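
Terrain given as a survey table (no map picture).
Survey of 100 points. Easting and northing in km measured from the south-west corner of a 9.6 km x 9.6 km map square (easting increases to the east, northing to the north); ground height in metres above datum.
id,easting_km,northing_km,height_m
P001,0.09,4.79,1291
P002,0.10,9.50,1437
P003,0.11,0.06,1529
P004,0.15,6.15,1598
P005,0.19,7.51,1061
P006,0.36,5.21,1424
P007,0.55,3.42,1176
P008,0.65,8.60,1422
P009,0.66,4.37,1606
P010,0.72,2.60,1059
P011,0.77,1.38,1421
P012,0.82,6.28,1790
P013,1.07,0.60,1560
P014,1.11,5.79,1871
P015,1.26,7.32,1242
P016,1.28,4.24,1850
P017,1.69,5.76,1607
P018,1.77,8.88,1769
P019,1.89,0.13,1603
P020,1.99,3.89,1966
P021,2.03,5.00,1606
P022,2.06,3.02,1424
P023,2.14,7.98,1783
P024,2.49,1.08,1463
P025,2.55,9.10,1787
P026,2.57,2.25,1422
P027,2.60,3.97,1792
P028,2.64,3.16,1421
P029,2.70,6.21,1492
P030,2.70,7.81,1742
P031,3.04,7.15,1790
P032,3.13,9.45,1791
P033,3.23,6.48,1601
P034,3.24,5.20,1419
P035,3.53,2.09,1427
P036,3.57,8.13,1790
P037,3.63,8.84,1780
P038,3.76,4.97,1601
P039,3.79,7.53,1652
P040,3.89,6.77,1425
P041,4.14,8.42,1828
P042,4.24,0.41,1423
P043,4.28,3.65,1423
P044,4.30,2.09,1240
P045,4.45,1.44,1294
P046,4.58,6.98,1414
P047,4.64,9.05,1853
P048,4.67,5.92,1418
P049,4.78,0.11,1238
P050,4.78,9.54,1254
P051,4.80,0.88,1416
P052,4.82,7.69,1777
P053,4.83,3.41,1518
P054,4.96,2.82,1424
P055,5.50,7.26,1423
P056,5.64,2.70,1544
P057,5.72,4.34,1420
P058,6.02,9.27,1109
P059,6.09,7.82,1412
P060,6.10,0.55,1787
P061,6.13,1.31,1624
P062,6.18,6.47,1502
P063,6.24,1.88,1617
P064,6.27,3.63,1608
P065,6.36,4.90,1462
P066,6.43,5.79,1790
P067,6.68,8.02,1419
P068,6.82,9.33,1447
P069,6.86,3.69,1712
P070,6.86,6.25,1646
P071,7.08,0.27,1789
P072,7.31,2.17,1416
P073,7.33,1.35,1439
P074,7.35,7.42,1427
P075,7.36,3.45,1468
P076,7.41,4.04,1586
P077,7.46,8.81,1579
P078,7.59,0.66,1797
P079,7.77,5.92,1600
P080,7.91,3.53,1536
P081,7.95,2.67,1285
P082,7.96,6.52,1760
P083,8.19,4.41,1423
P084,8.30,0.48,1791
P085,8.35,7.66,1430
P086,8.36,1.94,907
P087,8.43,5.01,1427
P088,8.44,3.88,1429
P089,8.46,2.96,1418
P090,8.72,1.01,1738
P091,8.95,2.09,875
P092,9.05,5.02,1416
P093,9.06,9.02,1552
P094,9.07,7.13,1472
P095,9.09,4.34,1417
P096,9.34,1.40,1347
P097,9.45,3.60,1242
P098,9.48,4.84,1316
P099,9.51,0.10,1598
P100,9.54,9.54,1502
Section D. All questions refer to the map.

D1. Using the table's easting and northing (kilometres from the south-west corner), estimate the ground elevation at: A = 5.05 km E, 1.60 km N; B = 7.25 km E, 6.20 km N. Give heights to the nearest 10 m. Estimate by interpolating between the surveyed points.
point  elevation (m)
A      1420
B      1600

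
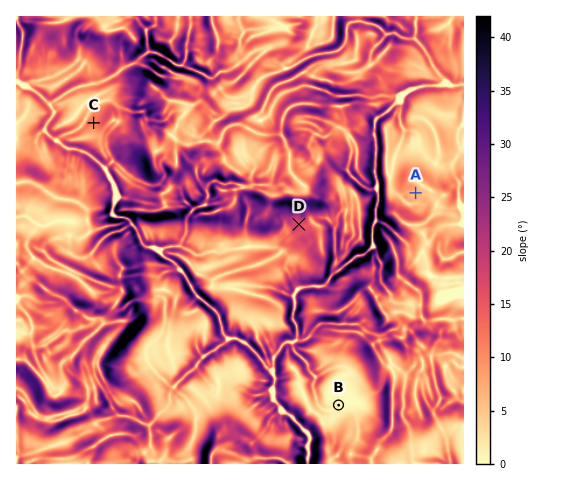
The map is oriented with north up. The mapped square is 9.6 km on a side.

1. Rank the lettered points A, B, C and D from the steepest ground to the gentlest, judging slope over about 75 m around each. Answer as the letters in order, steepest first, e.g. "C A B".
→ D C A B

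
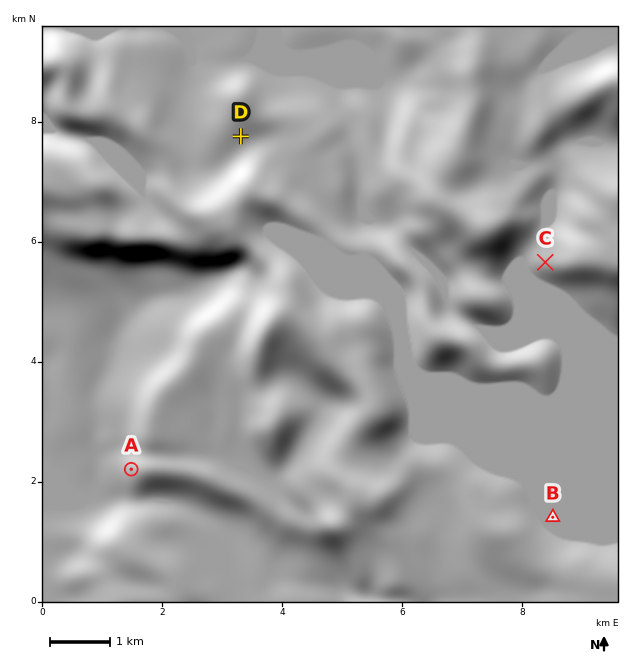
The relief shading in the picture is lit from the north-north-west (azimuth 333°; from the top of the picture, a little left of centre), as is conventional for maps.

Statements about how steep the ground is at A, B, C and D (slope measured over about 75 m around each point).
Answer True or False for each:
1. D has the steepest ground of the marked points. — False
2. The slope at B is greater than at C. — False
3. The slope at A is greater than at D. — True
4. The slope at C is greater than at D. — True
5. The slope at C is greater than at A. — False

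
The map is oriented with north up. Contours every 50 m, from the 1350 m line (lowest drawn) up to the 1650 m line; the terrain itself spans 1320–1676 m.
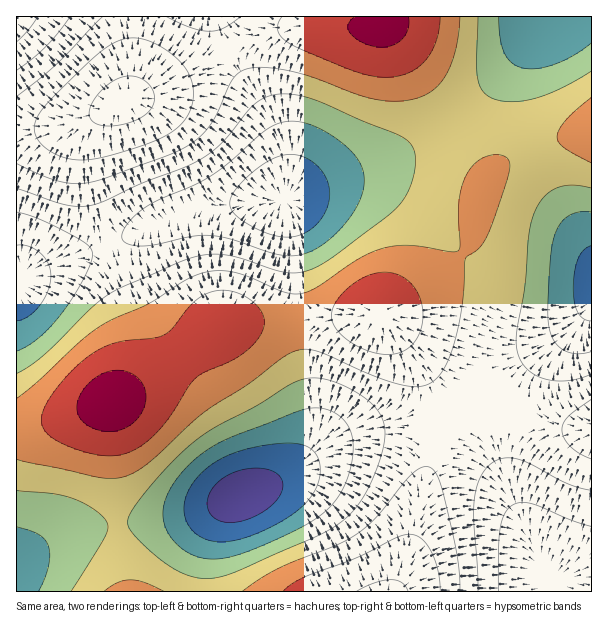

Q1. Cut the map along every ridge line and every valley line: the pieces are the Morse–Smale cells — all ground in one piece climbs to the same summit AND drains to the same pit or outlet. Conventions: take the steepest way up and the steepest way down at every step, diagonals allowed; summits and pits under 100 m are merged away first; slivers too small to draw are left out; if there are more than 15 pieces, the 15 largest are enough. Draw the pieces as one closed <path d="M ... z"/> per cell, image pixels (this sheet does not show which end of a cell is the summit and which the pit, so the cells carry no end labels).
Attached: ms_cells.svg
<path d="M378 313l-97 9-57 0-45 36-66 44-68 22-28 3-1 164 188 1 1-25 6-33 9-19 14-16 48-21 36-28 24-14 41-10 54-6-1-18-12-28-28-42z"/><path d="M452 120l-27 19-35 19-61 22-44 20-60 5-52 12-57 25-63 22-26 12-6 8-5 1 0 141 14 1 15-3 68-22 66-44 45-36 57 0 97-9 63-41 22-18 9-15 8-39 7-21 0-6-5-11z"/><path d="M335 25l-26 0-28 5-41 14-84 46-30 10-39 20-34 8-36 2-1 154 5 0 6-8 14-8 67-22 65-29 52-12 60-5 29-14 76-28 35-19 26-19-64-92z"/><path d="M591 133l-22 3-32 9-34 18-15 14-6 12-7 41-12 24-22 18-62 40 33 41 21 34 11 15 11 4 46 4 68 18 23 0z"/><path d="M437 420l-54 6-41 10-24 14-36 28-48 21-14 16-9 19-6 33 0 24 188 1 9-14 7-23 13-67 14-47z"/><path d="M455 420l-17 0-2 21-14 47-13 67-7 23-8 13 152 1 1-11-5-14-52-124-19-19z"/><path d="M425 373l-1 2 12 27 2 17 17 1 16 4 19 19 52 124 5 14 0 10 44 1 1-163-23-1-68-18-51-6-11-8z"/><path d="M591 16l-46 0-19 29-26 32-21 21-27 21 30 43 6 18 15-17 27-15 21-8 41-8z"/><path d="M132 16l-115 0-1 113 22 1 36-6 51-22 5-9 3-22z"/><path d="M543 16l-157 0-2 10 12 12 56 82 27-22 21-21 26-32 18-27z"/><path d="M384 16l-250 0-1 55-3 22-3 6 29-9 84-46 41-14 28-5 74 1 2-2z"/>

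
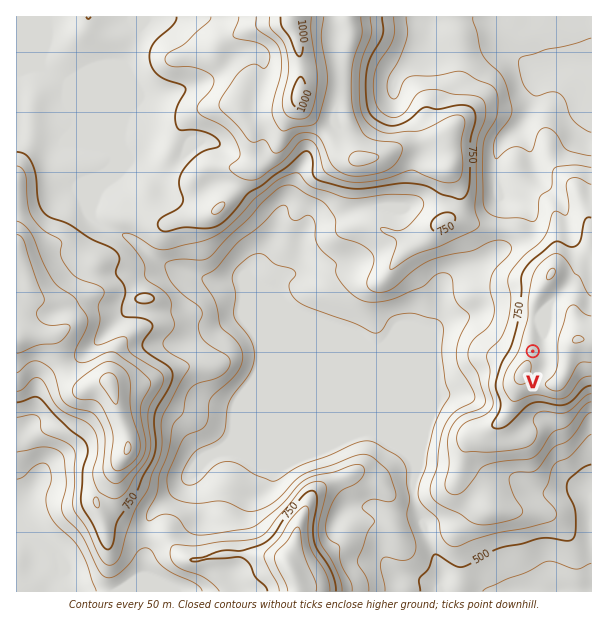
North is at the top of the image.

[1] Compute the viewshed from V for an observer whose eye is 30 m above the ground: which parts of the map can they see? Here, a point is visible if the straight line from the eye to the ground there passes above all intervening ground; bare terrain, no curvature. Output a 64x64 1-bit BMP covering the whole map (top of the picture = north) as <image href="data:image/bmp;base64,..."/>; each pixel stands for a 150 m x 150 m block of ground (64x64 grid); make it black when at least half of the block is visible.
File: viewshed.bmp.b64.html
<image width="64" height="64" href="data:image/bmp;base64,Qk0+AgAAAAAAAD4AAAAoAAAAQAAAAEAAAAABAAEAAAAAAAACAAATCwAAEwsAAAIAAAAAAAAA////AAAAAAAAAAAB8AAAAAAAAAHwAAAAAAAAA/AAAAAAMBgD8AAAAAA4PgPwAAAAADh+AfAAAAAAPP8B8AAAAAA+/4H4AAAAAH//wfgAAAAAf//A/AAAAAAf/+D+AAAAAB//+P8AAAAAH//8/4AAAAAf////gAAAAA////+AAAAAD////4AAAAAP////wAAAAA/////AAAAAD////+AAAAAf////8AAAAB/////4AAAAH/////gAAAAf/////AAAAD/////+AHgAP/////4A+AA//////jD4jD/////+OPz/H/////44/P+P/////zj858f/////+Pzj///////4/P////////z8//P//////nh/+////f//eH////+w//+8/////wB//Bb+///+AD/4AP////4AP/gA//z//AAf/AD/8P/8H+f+AP/A//4H4/4A/wAH/gDA8AD8AAP+AYDwAPgAAf5/gfAA8AAA///j8ADwAAD////6AOAADv4///4A4AAAHgf4/gDAAAAuAPh8AAAAACYAOPwAAAAAJgAA/AAAAAAHAAD+AAAAAEOAAD4AAAAAA4AAHgAAAAABwAAPAAAAAADAAAYAAAAAAMAAAAAAAAAA4AAAAAAAAADsAAAAAAAAAfwAAgAAAAAB7gADAAAAAAHmAAMAAAAAAe4ABwAAAAAD/gAHAA=="/>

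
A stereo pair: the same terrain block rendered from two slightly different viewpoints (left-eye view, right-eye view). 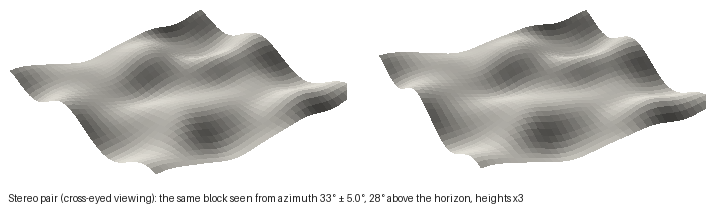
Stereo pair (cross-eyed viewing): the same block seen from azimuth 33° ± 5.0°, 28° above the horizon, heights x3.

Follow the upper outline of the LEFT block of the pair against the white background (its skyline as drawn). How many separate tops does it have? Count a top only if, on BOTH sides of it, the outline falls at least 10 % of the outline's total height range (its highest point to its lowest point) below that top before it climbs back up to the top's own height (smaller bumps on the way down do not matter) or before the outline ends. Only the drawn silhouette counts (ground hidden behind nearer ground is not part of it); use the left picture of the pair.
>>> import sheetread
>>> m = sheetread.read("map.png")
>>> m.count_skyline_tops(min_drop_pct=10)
2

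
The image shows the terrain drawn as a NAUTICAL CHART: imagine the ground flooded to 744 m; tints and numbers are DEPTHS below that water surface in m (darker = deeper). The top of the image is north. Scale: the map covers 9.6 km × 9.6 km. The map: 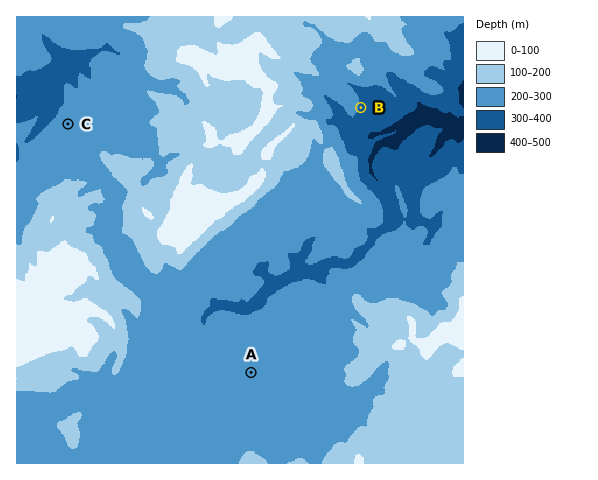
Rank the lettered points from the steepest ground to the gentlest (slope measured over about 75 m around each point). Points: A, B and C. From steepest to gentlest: B C A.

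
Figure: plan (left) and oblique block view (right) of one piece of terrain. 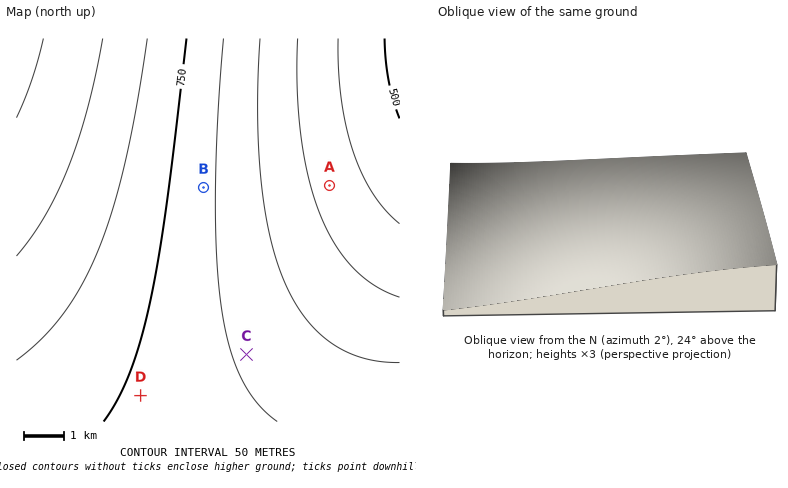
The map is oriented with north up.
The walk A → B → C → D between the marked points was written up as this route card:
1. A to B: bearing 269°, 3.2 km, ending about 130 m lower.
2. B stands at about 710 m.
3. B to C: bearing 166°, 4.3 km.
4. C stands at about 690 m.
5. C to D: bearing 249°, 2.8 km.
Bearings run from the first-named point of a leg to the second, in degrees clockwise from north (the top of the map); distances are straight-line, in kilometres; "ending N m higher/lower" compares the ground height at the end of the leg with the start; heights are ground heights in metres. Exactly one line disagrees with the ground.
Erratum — Line 1: it should read "ending about 130 m higher".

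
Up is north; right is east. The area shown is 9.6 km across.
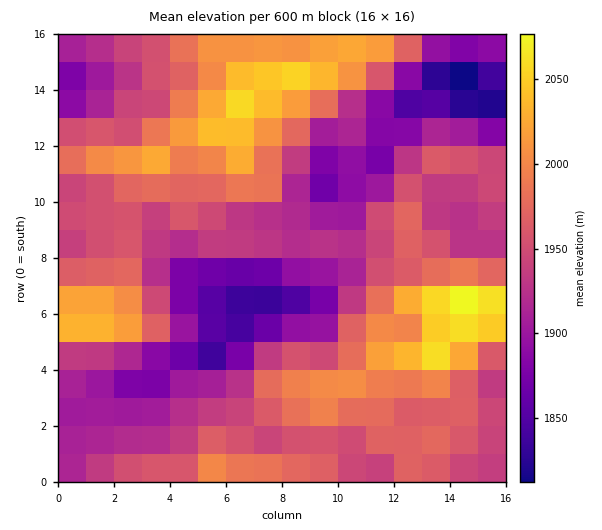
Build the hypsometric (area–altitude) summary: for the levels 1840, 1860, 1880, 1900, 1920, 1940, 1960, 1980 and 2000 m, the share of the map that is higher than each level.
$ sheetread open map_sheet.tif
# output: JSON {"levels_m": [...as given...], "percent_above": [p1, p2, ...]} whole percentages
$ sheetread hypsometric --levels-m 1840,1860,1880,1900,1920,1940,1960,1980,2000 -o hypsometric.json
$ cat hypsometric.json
{"levels_m": [1840, 1860, 1880, 1900, 1920, 1940, 1960, 1980, 2000], "percent_above": [97, 93, 88, 81, 71, 56, 40, 28, 19]}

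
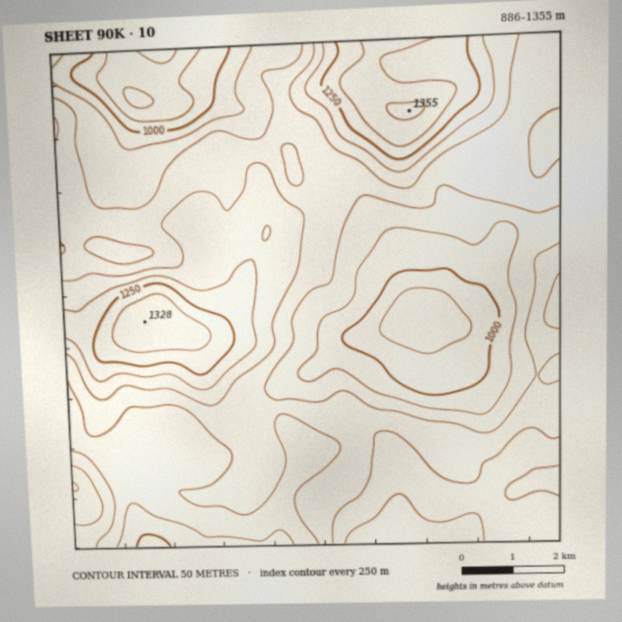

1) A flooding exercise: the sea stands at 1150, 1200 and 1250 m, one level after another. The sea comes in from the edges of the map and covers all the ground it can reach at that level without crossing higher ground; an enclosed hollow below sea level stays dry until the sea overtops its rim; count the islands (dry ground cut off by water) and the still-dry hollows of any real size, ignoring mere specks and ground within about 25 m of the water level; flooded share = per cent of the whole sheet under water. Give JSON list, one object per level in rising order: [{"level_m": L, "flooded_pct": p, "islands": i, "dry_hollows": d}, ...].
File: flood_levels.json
[{"level_m": 1150, "flooded_pct": 68, "islands": 0, "dry_hollows": 0}, {"level_m": 1200, "flooded_pct": 84, "islands": 0, "dry_hollows": 0}, {"level_m": 1250, "flooded_pct": 91, "islands": 1, "dry_hollows": 0}]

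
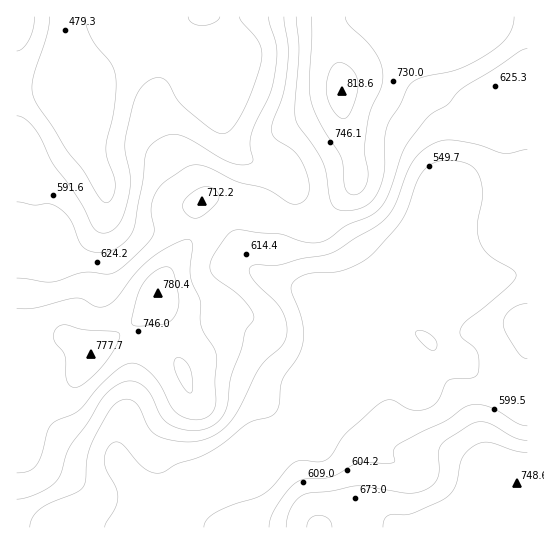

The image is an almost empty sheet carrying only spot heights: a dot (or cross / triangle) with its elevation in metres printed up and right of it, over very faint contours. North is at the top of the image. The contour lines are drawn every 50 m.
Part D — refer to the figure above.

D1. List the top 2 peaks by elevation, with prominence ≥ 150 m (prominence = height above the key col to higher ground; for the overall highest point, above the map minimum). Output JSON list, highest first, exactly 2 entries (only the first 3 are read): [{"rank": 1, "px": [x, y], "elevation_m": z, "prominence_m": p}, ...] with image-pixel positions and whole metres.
[{"rank": 1, "px": [342, 91], "elevation_m": 819, "prominence_m": 340}, {"rank": 2, "px": [515, 483], "elevation_m": 749, "prominence_m": 196}]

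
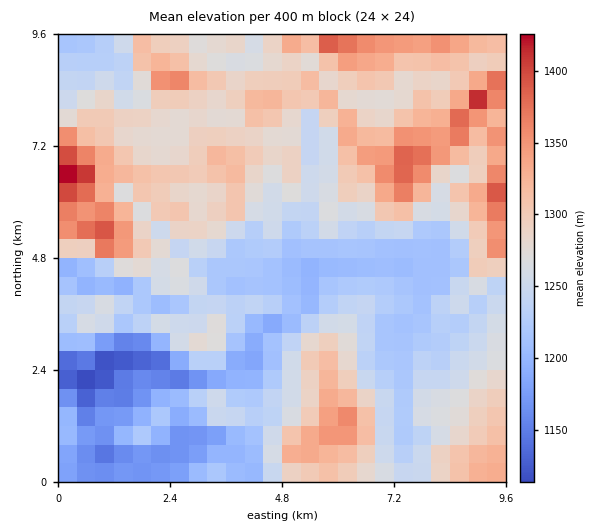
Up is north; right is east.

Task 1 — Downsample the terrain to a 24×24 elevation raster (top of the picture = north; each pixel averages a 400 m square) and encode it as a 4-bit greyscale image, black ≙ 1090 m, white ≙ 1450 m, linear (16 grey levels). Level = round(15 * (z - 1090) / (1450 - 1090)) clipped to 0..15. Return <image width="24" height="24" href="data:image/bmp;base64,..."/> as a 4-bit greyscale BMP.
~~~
<image width="24" height="24" href="data:image/bmp;base64,Qk2WAQAAAAAAAHYAAAAoAAAAGAAAABgAAAABAAQAAAAAACABAAATCwAAEwsAABAAAAAAAAAAAAAAABEREQAiIiIAMzMzAERERABVVVUAZmZmAHd3dwCIiIgAmZmZAKqqqgC7u7sAzMzMAN3d3QDu7u4A////AEMzM0VVV4mZh2eJqkMjMzRVV6qpl2eJqlM1VDNFV5q7l2Z4mVMzRUV2Znm7lmd4mTIyNFZ2Vniqh2d3iSESMyNERnipdlZniCIRIkZkRXmYZVZnd1VDNXiFRWiYZVZmd2d1Z3eGVFZ3ZVVmZ2d2VVZmZlVmZlVnZ1RUV3dVVVVVZVVXdkVoh3ZVVVRVVVVVmZjLmGd1ZlVVVVVWm7zbh4iHZ2Z2ZmVXm8u6eZiJd2Z3eZd4rNynmYiJh3d5isp5re2qmZmah4d5m8uHm9upiImpmIZ5u8y5mrmYiIiYiIZ6qru8m4mYiIiImYaaiJqsuniHeZiJqpmoiIma22Z2i7mYmZmJmYiJrGZmmpiHeIibqpmZiVVnmYiIeKnMu7q6qQ=="/>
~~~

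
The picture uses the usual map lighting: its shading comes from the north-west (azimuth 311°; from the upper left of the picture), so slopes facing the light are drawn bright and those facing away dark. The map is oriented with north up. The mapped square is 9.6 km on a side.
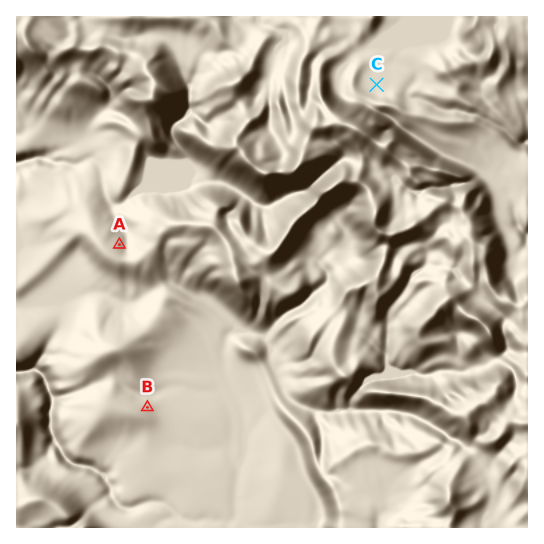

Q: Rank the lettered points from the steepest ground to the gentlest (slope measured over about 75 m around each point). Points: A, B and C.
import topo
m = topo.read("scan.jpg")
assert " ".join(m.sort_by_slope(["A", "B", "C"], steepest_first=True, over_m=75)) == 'A B C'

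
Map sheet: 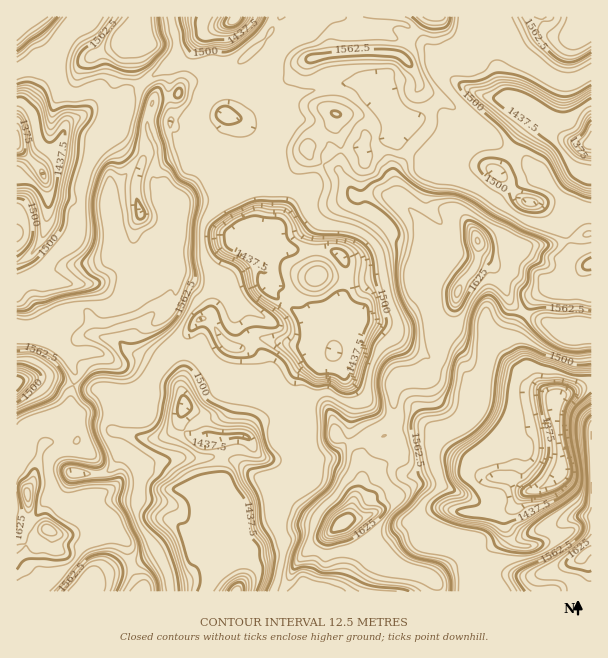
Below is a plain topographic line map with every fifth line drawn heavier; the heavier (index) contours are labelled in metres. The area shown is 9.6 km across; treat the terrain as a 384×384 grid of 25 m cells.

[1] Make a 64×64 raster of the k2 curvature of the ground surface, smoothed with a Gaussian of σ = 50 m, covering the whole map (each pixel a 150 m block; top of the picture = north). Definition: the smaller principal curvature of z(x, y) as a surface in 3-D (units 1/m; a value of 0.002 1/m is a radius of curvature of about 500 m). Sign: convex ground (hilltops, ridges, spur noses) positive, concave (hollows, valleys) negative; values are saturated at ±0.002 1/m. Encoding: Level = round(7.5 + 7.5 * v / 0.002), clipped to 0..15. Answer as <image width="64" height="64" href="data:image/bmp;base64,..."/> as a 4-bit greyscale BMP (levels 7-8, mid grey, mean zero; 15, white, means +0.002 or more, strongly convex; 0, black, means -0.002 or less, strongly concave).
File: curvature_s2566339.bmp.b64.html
<image width="64" height="64" href="data:image/bmp;base64,Qk12CAAAAAAAAHYAAAAoAAAAQAAAAEAAAAABAAQAAAAAAAAIAAATCwAAEwsAABAAAAAAAAAAAAAAABEREQAiIiIAMzMzAERERABVVVUAZmZmAHd3dwCIiIgAmZmZAKqqqgC7u7sAzMzMAN3d3QDu7u4A////AHd4gxZ1RniYJ3VndQE1d2ZlVEVmZmZomlN3d0WIZUZ3Z3eII3ZVeJc4ZWd2MUJmZENFZ3iId3eKQ3d2R5iHdlZ3ZmdxNlVmZFhVZ3d2UWZlV5ZmiIh3eJg1d3ZViIdnd3ZmZ4UjVWVUeER3eHdTZVl2l2d4h3ZmU0Z3d2VGZ3iYd4eYZmVXdkaINXd3d1R1KYZVZ3eHZBEkZ3dmZTMiV4h3VWZWd3eXJ5c2d3d2NGcVZFMRV3hzV3d4iHVCIRICZ1ZZh1Z3eIRXdEd3d3RId0RkqZYTZFRnd3eJlDWIh1ADdWpkV4eIc1Q0Z3d3c2mGSIJ5mHMzJXd3dmUzVWiHdRRkJTV3iIlTM1Z3d3dzaIZHljmZaIYgVlMAATVVM3h1aEclZ3d3ZSV3Z4Z3d3JXd1N4U2dVZXUVIBNGd2RlRndEeTV3eIdkRodmZnd3Umd3ZCZ1V2ZmiVRmeFZ4hANFZjSpVXRoiIhGYxJWd3Y2d4d3QUZmZ2eId1iHRniEEAAkFlZmYiIjWFV2dlVmZEmYiHd1NnZ2d1V4V1FVQzWGQwAWZmZAAAAFVoh3ZWZkWId3d3ZGd3d2VmVnQ3ZlZ4hlMEd2Z0NnqBVniHeHd3ZmUjZ3dkRnd3d4hHZDZ3d3iXUQZ3d3d3iYF3d3eJdnd3YiZ3d1M1h3d4hzdlM2eIeJhQB3h4h3iHM3dlVnZURWdQeId3NoR3d3h1R3Z0FXh3iEA4iHd3eIYVVUQzZUVDIRN4iHYopmh3h3VXd4hRV4eHMFmJh3d3dCV3iYRFh2d2VWd4hieGWHd3ZVZniIUmh3YgWamId3iIJniIlzR1Roh2Z3d2OIZWZWh0VUV4iDR3dSBal2d3eJgmd3eHNDJWeHd3d3ZIdVQzd2V5hWeIY3d0MEeGU0WHQ0d3eIhCOJiId3eId1ZmZiV3Vnd1V4hyd3RCAjFmRnUiVlZ3d0FYiIiHeHeHanI1J4d3iYVHeHNnUSEAIQJTNmM0RVZ2Qmd4iIiIdnc2QTY4h3iIljd3c2dEZWQzREJodWeIZndjZ4d3eIiGUyI0N1eYd4h2Nnd0R2ZUVTVUNXdneId2Z3Vnd3d3eIhTZ2Y2dJhnd3Y2Z2MzETaIdDRnd3iIVFZXd3h2ZVaIdjZ2V0R0RlVnhlVXZmJYZ2ZXd3d2d2RGdlRneHUkVlQzV3dnUohURnh3hUd3ZVWJmHd4iHZDNWd3dDVZcmhlVWZXd3diaHY2eHeFN3ZkWIiId3d4eHaIdmeIQyZEiHd5l0d3d3RFZjZ4d4UmVVV5iIiGZ4iIdoiIdXiEQlaId4mER3d3dUVkVndlZRRXZXqHeINYeIh3iHeHV4Y2VniHdjNnZ3dlN3J3d0ZmEmh0R3ZWRFVXiHd3d4d2iCZnd3ZBR2VVZmY3VId2OIYxWHVEMzM2VDIiM0Z3iId3RGd3ZCZ1Z4ZVZ0c2iHY5llJoVEVnd3d2ZUMiJXiIh3d0V4hyV2aJqWVYaCeId0V2VXd4RXd3d3eGZ3h2d4iHeJNXiYJ3Z3mpZFdnN4h3Y2d0d4YkV3VRV3Z3eJh3iIeIcmeJQ3d3d4hUVmdHiId1RnR3dmZWdSUEd1VXiHd3h3djZUI2d3ZVRERFZlZ4h3dEZlZ4lkV3eFBndTV4d3eHd3NkNXd3dUIRI1ZmZneHdyenN4iYZWZ5kCd3NHeGaId4dGRHd3dlV3dmZ2d1Z3d2ObVHd3VFZ5eDFWdEd3VGd4hiUyRnd2RpmHdmd1Vnd2ZHdXhiI1dmh4QUeDWIdiNnh3JnUiRURIh2Z3d1R3d2d1ZnZDV2d3dohBSXJoiHFHeIg1d3U0VEd2eIh2V3d2aIeHQ1ZURnh4mUI2Y2iHYHiIikR4h2eGZ3Z4iHZ4iHZ4mWM2cwAleHdmUkeESIhhh4eJNXeHd3d3dneIZ4iIdlVSJXhkV3d3dDVQV4Yoh2CIhlQ2d3d3d3d2ZndXd4dUMzVndUaIh2QjdwFWhyemcXeHJGd3d4d3dmV4dlVodTV3d3ZDV3iIYleTFVV3RHV0R1Q3d4h3d3ZnhlmGVXh2Z3d3ZUZniIhFdxB3VHdjVmZXZFd3d3d3dmiHRmdmZ2Znd3d2d3eIl0ZEBodDd3ZWV3hzZ3d3d3d2aZhmZmd2Z3d3d3d4dndkUwEHdkGIh3U3h1R3h3d3d3dXhld3Z3d3iHd3d4h2ZURCMQdXYFiIdzaHNnd3d3Z3d2Z2eHdnd3d3h3d3iHVlZ3ihBjdiI2d3NXY1Z3ZVVnd3dlZ4h2d3d2d3d3eHVVZ3Z3JGN3VTR3dTd0VWd1Vnd4d2eImIdmd2Znd3d3RFZ1MzREVHl4dXd2KJRnR3Znd4h3Z4iHdmd2eHd3d0I1ZjJYdDJWaHd3d2ZFlHpGd3h3d3dkRWZmd3aZh3dQA0QyR4mYVVZ3ZmVWVDFVWFZ3h3d3d3d2Zmd3ZmeFZSSIVFZ4iIh3d3dXdlVXYhVmZ3d3d3d2ZlZmZmZVV2V2eIdnd3dlRXV3d0iJZYiHI2Z3h3d3d2eIdVVVVUWHRneIh2eHdTVUM0d3R5hXmIhhRlaHZ4d3ZomHd3d4d4ZXd3d3d3dTaahXNFdViFiIiLY2Q2dGeHdlVmd3d3d2VVZnd3d3dUeImIhlNWRWWIiIhUYzJEV3d3dlVmVEREV2RVV3d3dkeIiIiHhSVlRIiIdjaEVRE2Z4d3dmd3d3d1NndFd3d1Z3d4eIeIQWdjV3iHN2RnMANGd3d3dmVUQyNpmVN3d2RlVFd3"/>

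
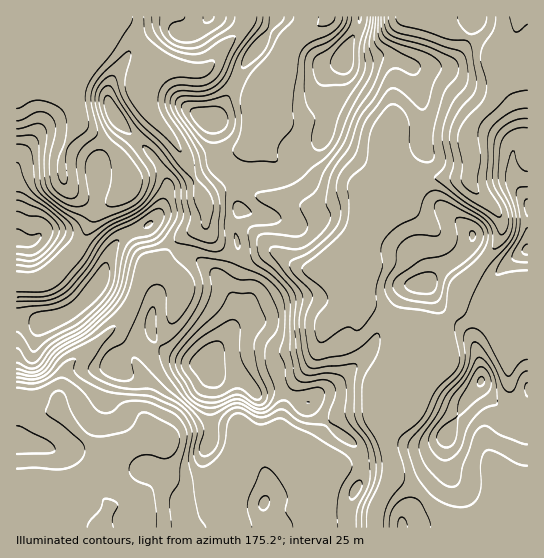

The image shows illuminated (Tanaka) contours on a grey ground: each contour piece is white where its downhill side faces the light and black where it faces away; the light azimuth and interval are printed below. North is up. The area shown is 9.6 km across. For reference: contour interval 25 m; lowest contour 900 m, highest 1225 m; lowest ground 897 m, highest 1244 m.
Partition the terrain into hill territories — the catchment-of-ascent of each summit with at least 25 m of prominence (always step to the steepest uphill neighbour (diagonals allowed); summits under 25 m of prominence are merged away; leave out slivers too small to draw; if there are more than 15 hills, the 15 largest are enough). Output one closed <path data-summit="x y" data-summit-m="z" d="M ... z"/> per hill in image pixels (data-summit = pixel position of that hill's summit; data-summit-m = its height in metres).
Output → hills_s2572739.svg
<path data-summit="47 321" data-summit-m="1244" d="M107 16l-34 0-10 11-15 42 3 6 11 5 9 9 8 25-2 12-14 28-2 15 3 13 11 13 19 8 11 0-10 6-10 26-8 14-28 28-15 6-18 0 0 119 25 9 16-2 24 26 18 15 5 9 0 7-10 25-8 0-31 10-37 6-2 2 0 18 217 1 0-9-2-9-7-8-7-15-34 2-17-9-10 1 7-14 1-22-20-6 5-5-6-21 2-18-1-16-15-29-14-15-6-4 10-8 12-16 12-29 16-12 13-20 10-10 21-9 4-12-7-18-1-11-15-29-15-23-16-17-9-20-3-8 0-31 3-12-14-17z"/><path data-summit="207 359" data-summit-m="1236" d="M235 187l-13 2-16 8-6-4 7 22-2 10-23 11-10 10-13 20-16 12-12 29-12 16-10 8 6 4 14 15 15 29 1 16-2 18 6 18-5 8 20 6-1 22-7 14 10-1 17 9 34-2 13 22 5-19 0-23 8-19 18-4 41 1 11 3 10-17 10-11 10-5 18-3 12 0 14 23 1-74 8-35 0-4-6-5-21-10-8-8-2-6 0-44-3-10 21-43-7 4-27 0-20 8-12 0-49-11z"/><path data-summit="343 58" data-summit-m="1196" d="M447 16l-121 0-4 7-20 9-11 11-6 14-6 34-20 50 16 19 20 15 12 22 7 7 13 1 18-6 22 1 14-8 33-13 49 0 6-2 3-12-3-38 26-30 2-10-2-29 4-7-45-19-5-6z"/><path data-summit="481 382" data-summit-m="1154" d="M458 303l-5 10-17 22-35 86-14 13 0 11 5 17 0 15 25 12 30 32 3 7 77 0 1-209-49 1-13-5-7-8z"/><path data-summit="423 283" data-summit-m="1092" d="M469 177l-55 2-32 13-14 21-12 26 3 10 1 48 9 10 13 5 14 10-8 39-1 72 14-12 35-86 20-26 12-31 24-27 9-17 0-15-4-8-22-21z"/><path data-summit="17 239" data-summit-m="1233" d="M71 16l-55 1 1 266 17 0 15-6 28-28 8-14 10-26 10-6-11 0-19-8-8-9-4-8 0-24 14-28 2-12-8-25-9-9-11-5-3-6 15-42z"/><path data-summit="210 119" data-summit-m="1174" d="M146 48l-2 1-3 9 0 31 8 21 30 37 21 44 6 6 16-8 13-2 27 10 43 10 18 1 5-2-14-2-7-7-12-22-20-15-16-19 20-50 6-28 0-7-20 19-8 14-6 0-18-8-22-13-20 3-21-6z"/><path data-summit="527 250" data-summit-m="1106" d="M527 16l-10 1 0 9-4 11-17 17-1 9 2 10 0 14-2 10-26 30 0 14 3 8-3 32 6 9 22 21 4 8 0 15-4 9-29 35-9 21 0 9 7 7 13 5 49-2z"/><path data-summit="17 441" data-summit-m="1034" d="M22 403l-6 0 0 104 39-6 31-10 8 0 10-25 0-7-5-9-18-15-24-26-16 2z"/><path data-summit="263 503" data-summit-m="1104" d="M265 444l-22 4-7 15-1 27-4 17 2 20 74 1-2-39-26-32z"/><path data-summit="209 17" data-summit-m="1128" d="M246 16l-138 1 22 12 15 19 17 13 16 7 23 3 10-6 9-14 20-20 7-12z"/><path data-summit="257 49" data-summit-m="1144" d="M325 16l-78 0-7 15-33 36 10 4 21 13 19 5 8-14 20-20 10-17 7-6 20-9 3-4z"/><path data-summit="402 527" data-summit-m="1078" d="M393 477l-16 28-2 10 0 13 74-1-2-6-30-32z"/>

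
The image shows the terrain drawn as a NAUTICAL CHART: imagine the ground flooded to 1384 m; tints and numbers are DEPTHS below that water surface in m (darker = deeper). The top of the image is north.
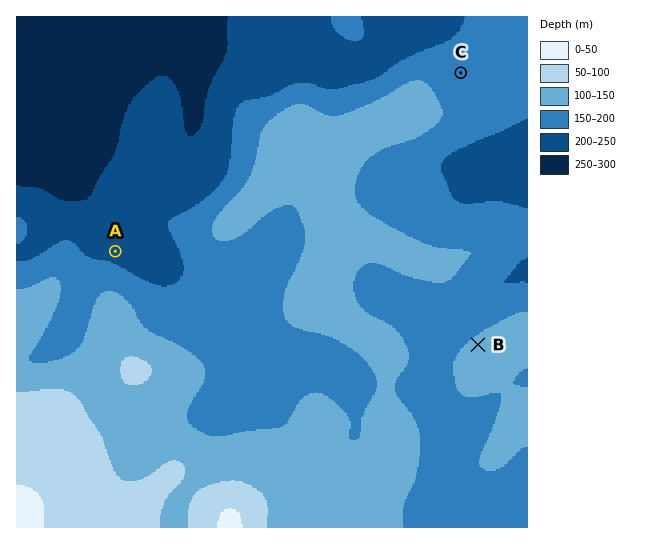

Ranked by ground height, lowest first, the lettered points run A C B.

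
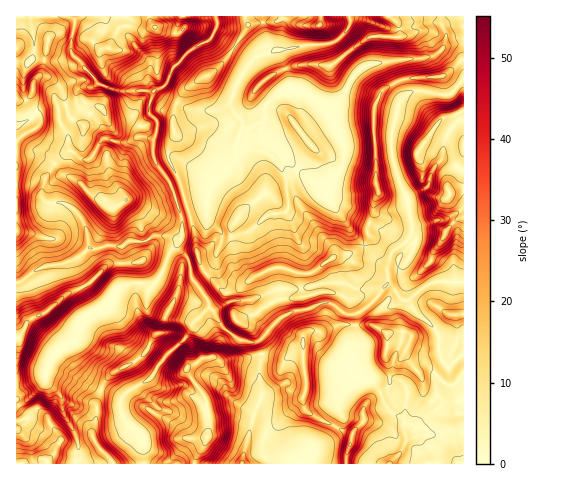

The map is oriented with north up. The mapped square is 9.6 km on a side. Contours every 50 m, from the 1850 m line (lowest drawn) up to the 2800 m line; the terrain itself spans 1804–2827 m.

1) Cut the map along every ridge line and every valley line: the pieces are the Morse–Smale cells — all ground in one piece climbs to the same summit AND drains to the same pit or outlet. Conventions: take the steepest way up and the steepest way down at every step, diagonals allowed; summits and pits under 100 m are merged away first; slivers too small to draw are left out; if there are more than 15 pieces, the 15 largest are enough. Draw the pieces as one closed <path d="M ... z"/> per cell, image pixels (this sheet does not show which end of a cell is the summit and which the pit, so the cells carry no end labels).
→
<path d="M74 16l-58 1 1 265 5-1 13-11 11-4 15-2 10-3 11-6 8-7-3-17-8-16-13-11-19-1-5-7 3-17 9-15 14-13 6 1 9 8 6 0 15-22 12 4 13 0 14-6 10 4 4-10 0-8-8-9 0-8 4-13-36-1-14-5-8-5-23-27-1-13 3-13z"/><path d="M463 80l-14 14-4 1-29-4-11 4-6 8-7 29 0 22 8 29 8 18 4 33-3 4-19 17-3 12 0 17 4 2 13 15 6-1 11-11 14-7 29-1z"/><path d="M178 244l-8 8-9 24-13 16-1 16 4 4 18 7 24 4-1 4-7 12-20 17-12 20-8 6-16 8-9 13 4 17 19 19 2 25 49 0 3-9 9-14 3-9-2-27-5-14-14-19-2-3 3-3 14-8 10-1 7 4 4 0 6-2 14 0 18-5-5-12-6 1-10-3-20-14-8-15-3-3-3-9-15-20-3-19-11-11z"/><path d="M143 136l-14 6-13 0-12-4-15 22-6 0-9-8-6-1-14 13-9 15-3 11 1 9 4 4 19 1 13 11 8 16 3 17 6 1 9-3 15 1 9-6 16 0 9-6 17 1 4 3 7-2 0-20-7-23-5-12-15-21-2-9 1-12z"/><path d="M260 123l-3 0-6 5-9-1-5 14-2 12 11-3 13 0 11 5 4 5 8 8 4 8 3 31-6 6-18 4-12 11-8 5-10 3-12 0-7 26-10 11 18 19 10-1 19-14 20-9 12 0 16 6 11-1 21-15 21-5 10-8-34-44-2-13-8-2-25-18-11-15-20-19z"/><path d="M122 246l-17 0-9 3-7-1-7 7-11 6-10 3-15 2-11 4-13 11-6 2 1 103 5 0 21-8 3-3 3-12 4-8 24-18 5-18 5-4 15-7 19-22z"/><path d="M215 16l-140 0-4 36 24 29 8 5 14 5 36 1 15-10 6-15 15-16 22-12 6-12z"/><path d="M141 283l-10 0-11 5-18 20-15 7-5 4-5 18-17 12 3 6 13 15 18 16 25 10 4 0 6-6 19-10 17-24 20-17 8-16-7-3-17-1-18-7-4-4 0-11 4-10z"/><path d="M463 44l-16 1-15 12-39 3-29 6-11 10-10 20-10 10-5 0 17 46-5 19-12 11 0 14 24 36 11 13 5-6-1-10 6-13 1-15 4-6-3-13-1-74 5-12 7-9 18-8 41-3 19-17z"/><path d="M278 50l-20 6-6 5-17 26-4 18 13 23 7 0 6-5 3 0 4 11 20 19 11 15 25 18 7 2 2-8 5-3 9-11 2-12-2-11-10-19-4-16-27-16-13-4-1-13z"/><path d="M440 16l-90 0-2 12-15 15-29 2-26 5 10 25 1 13 9 2 29 16 6 0 10-10 10-20 11-10 29-6 26-1 18-5 6-6 3-12z"/><path d="M364 246l-10 7-21 5-17 12-8 4-13-1-10-5-15 1-40 23-6 0-17-18-11 10 11 15 3 9 3 2 19-9 14 0 18-5 4 3 11 19 14-7 16-2 12-6 12 1 11 10 10 1 13-7 21-25-1-14z"/><path d="M302 348l-15 10-25-3-3 16 3 25-9 21-9 36-1 11 59 0 10-13 13-11 11-13-24-12-8-6-1-12 3-16z"/><path d="M259 150l-22 2-3 9-23 24-5 18-17 8 6 19 3 28 8 15 10-11 6-28 3 2 10 0 10-3 8-5 12-11 18-4 6-6-2-26-5-13-12-13z"/><path d="M369 324l-13 2-2 11-7 16 1 14 3 4 10 8 9 2 6 5 13 25 14 8 2 16 1-4 5-5 9-4 24-19 20-5-1-24-9 11-5 1-16-14-6-1-8 2-15-19 8-17-3-4-23 0z"/>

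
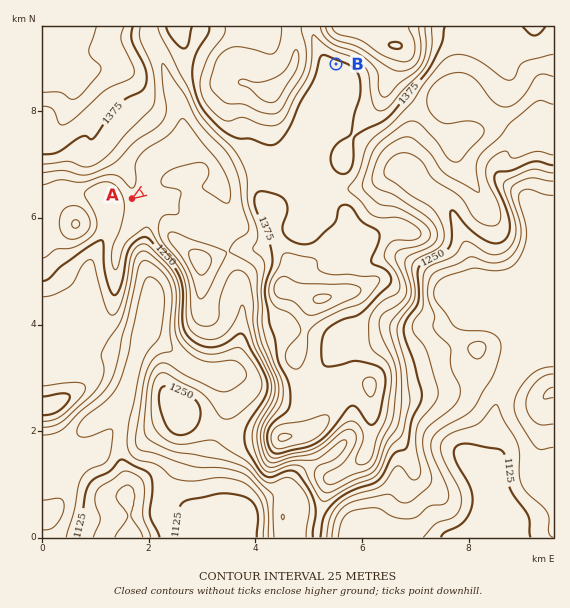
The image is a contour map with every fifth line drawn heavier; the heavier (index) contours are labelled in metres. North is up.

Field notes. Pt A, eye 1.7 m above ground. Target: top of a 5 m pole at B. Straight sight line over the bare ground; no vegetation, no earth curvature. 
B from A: not visible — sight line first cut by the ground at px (218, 142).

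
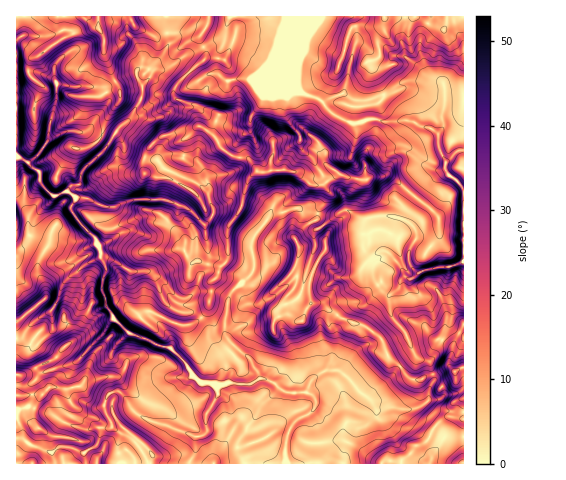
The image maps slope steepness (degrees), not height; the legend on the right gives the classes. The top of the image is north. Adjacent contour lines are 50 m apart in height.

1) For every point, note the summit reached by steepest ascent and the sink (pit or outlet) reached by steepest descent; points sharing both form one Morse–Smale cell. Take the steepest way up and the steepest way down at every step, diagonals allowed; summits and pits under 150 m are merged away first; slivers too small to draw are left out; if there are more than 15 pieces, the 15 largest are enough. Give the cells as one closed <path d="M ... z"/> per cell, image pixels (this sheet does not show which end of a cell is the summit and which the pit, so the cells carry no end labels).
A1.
<path d="M208 16l-41 1 2 28-18 28-7-6-4 0-4 4 6 13 0 13-10 20-16 14-5 9-23-10-6 3-18-1-16 9 4-26-12-9-21-2-3 1 0 52 10 4 13 11 3 13 11 11-11 14 3 10 25 16 7 0 10-6 8 8 11 29 0 6-4 7 0 12 4 7 0 7 7 12 14 14 20 7 10 6 12 2 14 13 9 15 9 7 7 0 8 4 13-4 20 3 11-7-1-4-8-14-24-21-2-5 0-15 6-26 22-21 0-34 19-25 8 0 13-5 25 5 11-20-7-8 12-8 3-5-12-8-1-11-5-9-7-8-7-2-31 7-4 30-11 1-11-14-16-2-13-11-6-9 0-7 6-13-2-2-39-14-3-3-1-6 3-7 29-28 0-4-6-10 0-7 9-13z"/><path d="M19 157l-3 1 0 305 270 1 0-20 2-11 9-13 17-10 2-5-1-7-7-5-23-1-19-13-8 0-9 6-20-3-13 4-8-4-7 0-9-7-9-15-14-13-12-2-10-6-20-7-14-14-7-12 0-7-4-7 0-12 4-7 0-6-11-29-8-8-10 6-7 0-25-16-3-10 11-14-11-11-3-13z"/><path d="M300 16l-91 0 0 6-9 13 0 7 6 10 0 4-29 28-3 7 1 6 3 3 39 14 2 2-6 13 0 7 6 9 13 11 16 2 11 14 11-1 4-30 31-7 7 2 7 8 5 9 1 11 12 8-3 5-12 8 7 8-11 21 17 2 12-6 11 8 8 2-2 3 1 28 5 5 4 0 9-6 6 3 4 5-14 2-6 6 0 11 2 4 13 14 11-7 5-11 8 1 15-9 24-2 12-5 1-111-9 1-9 10-8-16 0-12-8-6-25-8-21 2-14-3-12 4-7 0-18-9-14-15-18-6-4-5 0-22 4-14z"/><path d="M463 16l-16 0-1 9-2 5-16-6-11-8-116 0-4 72 4 5 18 6 14 15 18 9 7 0 12-4 14 3 21-2 25 8 8 6 0 12 8 16 9-10 9-2z"/><path d="M299 208l-27 5-18 23-2 6 2 27-3 7-21 19-5 24 0 15 13 15 13 11 9 19 6 0 7 3 12 10 21 1 5-12 4-5 10-5 14 0 7 5 16 18 6 2 16-11 16-18-12-10-4-14-7-9-14-9-22-7-20-15-10-1-2-18 7-20 9-13 3-19-12-12 2-7-12-1z"/><path d="M463 326l-9 17-5 18 4 10-2-3-6 0-25 12-7 0-14-13-15 18-16 11-6-2-15-18-8-5-14 0-10 5-4 5-5 11 9 6 1 7-7 9-12 6-6 6-5 18 0 18 1 2 176 0z"/><path d="M166 16l-149 0-1 88 20 1 16 10-3 15 0 10 15-8 18 1 6-3 23 10 5-9 16-14 10-20 0-13-6-13 4-4 4 0 7 6 18-28z"/><path d="M347 210l-12 6-16-2-2 2-1 4 7 5 5 10-3 4 0 12-8 11-7 17 0 21 2 3 11 1 18 14 22 7 14 9 7 9 4 14 14 9 12-10 0-3-8-20-16-19-1-19-9-7-7-11 0-11 4-5 16-3-4-5-6-3-9 6-4 0-5-5-1-28 2-3-8-2z"/><path d="M463 262l-12 5-24 2-15 9-8-1-5 11-10 7 1 19 16 19 8 20 0 3-14 11 9 11 4 2 7 0 25-12 6 0-2-7 5-18 10-17z"/><path d="M446 16l-29 1 11 7 16 6 2-5z"/>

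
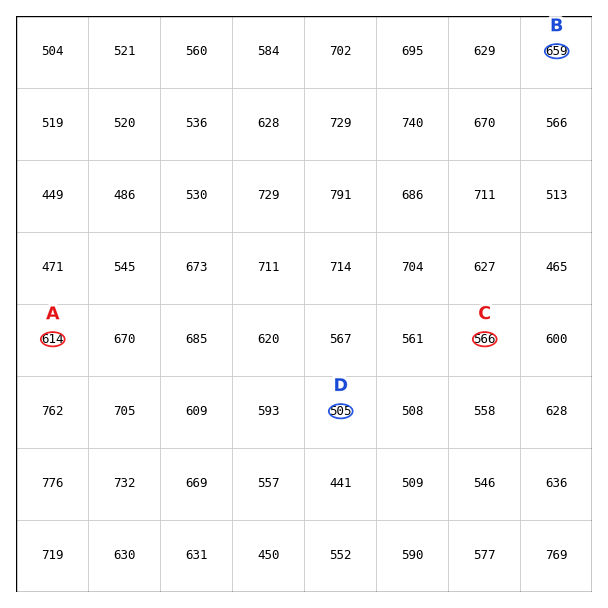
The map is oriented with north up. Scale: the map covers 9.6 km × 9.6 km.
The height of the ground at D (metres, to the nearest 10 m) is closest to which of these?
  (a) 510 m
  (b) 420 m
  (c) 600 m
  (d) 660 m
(a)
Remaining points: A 610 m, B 660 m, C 570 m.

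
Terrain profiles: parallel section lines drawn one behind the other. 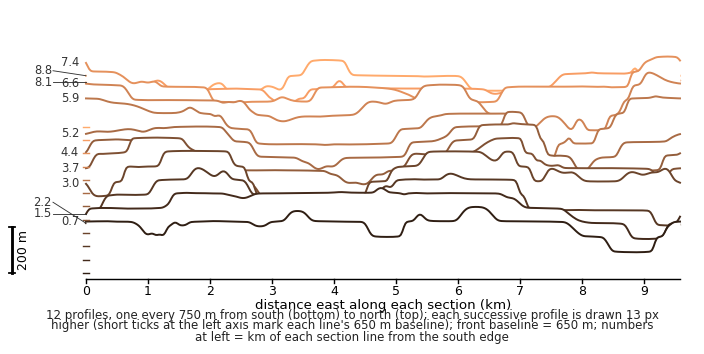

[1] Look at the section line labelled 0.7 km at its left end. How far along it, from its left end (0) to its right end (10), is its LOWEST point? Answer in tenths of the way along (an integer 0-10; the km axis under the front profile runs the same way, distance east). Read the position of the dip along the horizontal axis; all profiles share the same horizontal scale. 9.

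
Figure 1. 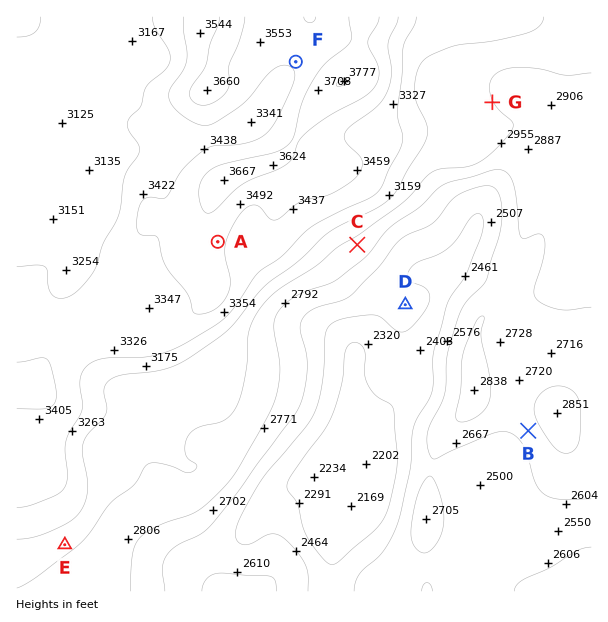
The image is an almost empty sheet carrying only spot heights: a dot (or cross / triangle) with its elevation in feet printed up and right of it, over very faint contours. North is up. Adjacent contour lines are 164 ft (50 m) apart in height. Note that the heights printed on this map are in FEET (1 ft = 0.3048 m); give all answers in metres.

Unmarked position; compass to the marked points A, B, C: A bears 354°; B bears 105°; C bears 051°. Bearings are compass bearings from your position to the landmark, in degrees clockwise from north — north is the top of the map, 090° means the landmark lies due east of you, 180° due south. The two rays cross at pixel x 229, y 350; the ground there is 920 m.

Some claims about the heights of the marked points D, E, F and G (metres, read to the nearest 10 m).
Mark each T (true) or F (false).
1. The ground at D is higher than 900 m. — F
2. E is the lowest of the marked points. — F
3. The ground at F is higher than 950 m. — T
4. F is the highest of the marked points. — T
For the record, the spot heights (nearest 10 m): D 760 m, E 920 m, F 1060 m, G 900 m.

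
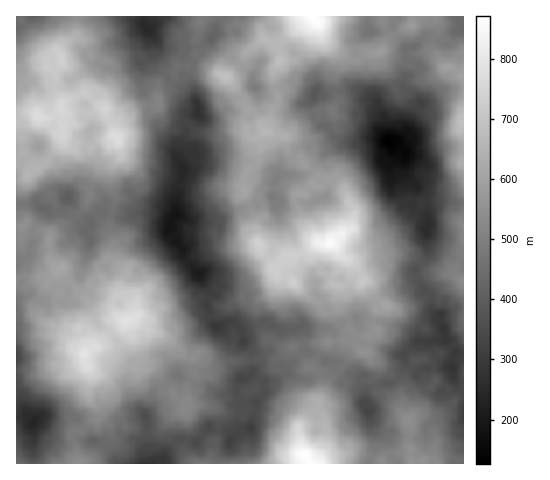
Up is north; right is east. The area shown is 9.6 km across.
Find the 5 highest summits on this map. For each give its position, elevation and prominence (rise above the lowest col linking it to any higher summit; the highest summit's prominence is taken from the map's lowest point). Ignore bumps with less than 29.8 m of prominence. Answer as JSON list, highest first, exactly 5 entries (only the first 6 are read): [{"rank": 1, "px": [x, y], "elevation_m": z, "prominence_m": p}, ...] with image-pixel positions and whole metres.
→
[{"rank": 1, "px": [330, 243], "elevation_m": 861, "prominence_m": 298}, {"rank": 2, "px": [84, 354], "elevation_m": 796, "prominence_m": 360}, {"rank": 3, "px": [127, 320], "elevation_m": 785, "prominence_m": 72}, {"rank": 4, "px": [38, 116], "elevation_m": 772, "prominence_m": 300}, {"rank": 5, "px": [119, 138], "elevation_m": 771, "prominence_m": 65}]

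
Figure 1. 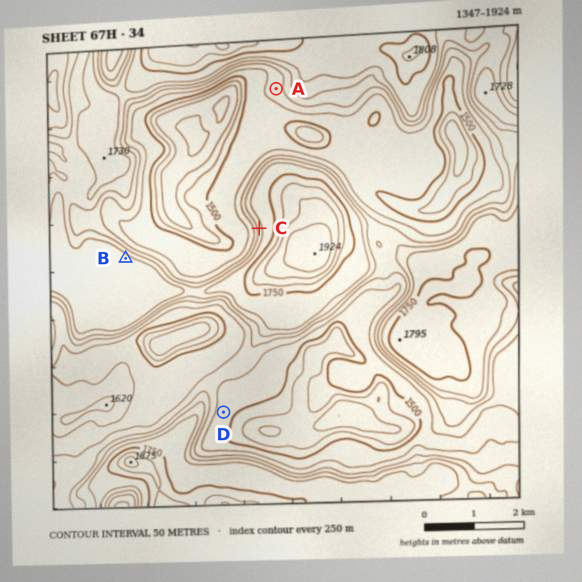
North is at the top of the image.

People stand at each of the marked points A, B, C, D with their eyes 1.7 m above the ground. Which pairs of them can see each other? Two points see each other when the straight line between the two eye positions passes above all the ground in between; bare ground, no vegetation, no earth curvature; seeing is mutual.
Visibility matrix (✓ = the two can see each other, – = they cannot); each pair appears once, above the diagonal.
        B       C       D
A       ✓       –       –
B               ✓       –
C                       –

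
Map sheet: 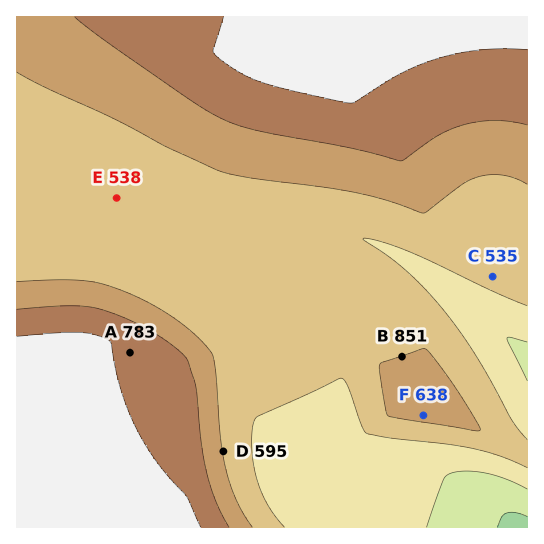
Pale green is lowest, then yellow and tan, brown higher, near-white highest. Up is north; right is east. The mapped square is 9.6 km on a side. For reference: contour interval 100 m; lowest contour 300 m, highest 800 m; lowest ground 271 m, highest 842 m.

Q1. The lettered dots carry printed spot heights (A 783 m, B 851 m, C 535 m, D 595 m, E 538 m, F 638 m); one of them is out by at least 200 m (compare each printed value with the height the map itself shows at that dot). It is B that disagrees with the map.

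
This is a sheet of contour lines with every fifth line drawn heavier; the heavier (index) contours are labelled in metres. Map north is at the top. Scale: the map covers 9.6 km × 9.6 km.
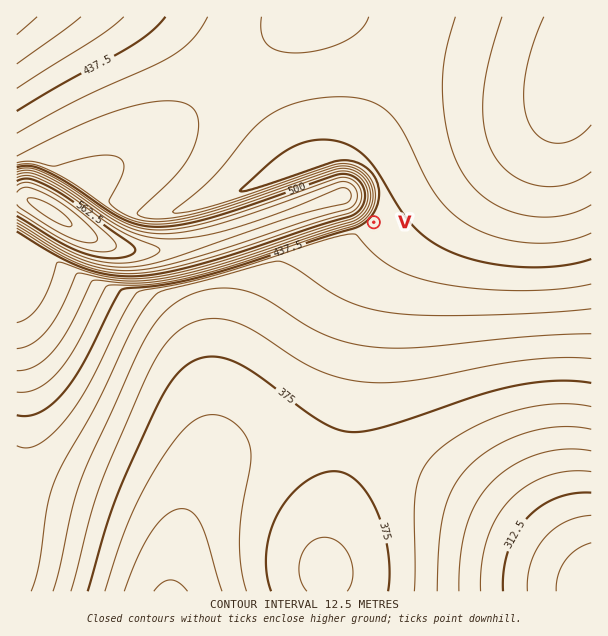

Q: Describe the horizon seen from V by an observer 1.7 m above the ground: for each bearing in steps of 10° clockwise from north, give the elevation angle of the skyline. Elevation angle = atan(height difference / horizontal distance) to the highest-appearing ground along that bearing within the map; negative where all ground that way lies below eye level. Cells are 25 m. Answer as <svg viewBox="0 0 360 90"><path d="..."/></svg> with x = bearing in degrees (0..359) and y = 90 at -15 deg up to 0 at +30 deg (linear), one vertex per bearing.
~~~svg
<svg viewBox="0 0 360 90"><path d="M0 52l10 5 10 2 10-1 10 0 10 0 10 0 10 0 10 0 10 1 10 0 10 0 10 1 10 0 10 0 10 1 10 0 10 0 10 0 10 0 10 0 10 1 10-1 10-1 10 0 10-1 10-5 10-7 10-5 10-4 10-2 10-1 10 1 10 2 10 3 10 5"/></svg>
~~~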